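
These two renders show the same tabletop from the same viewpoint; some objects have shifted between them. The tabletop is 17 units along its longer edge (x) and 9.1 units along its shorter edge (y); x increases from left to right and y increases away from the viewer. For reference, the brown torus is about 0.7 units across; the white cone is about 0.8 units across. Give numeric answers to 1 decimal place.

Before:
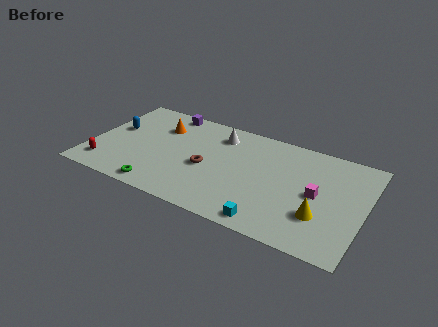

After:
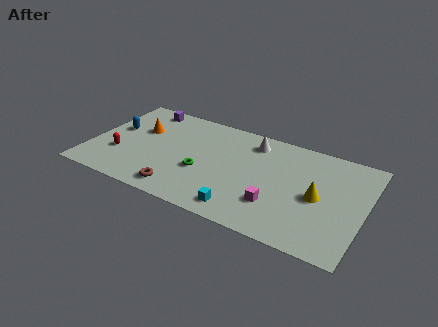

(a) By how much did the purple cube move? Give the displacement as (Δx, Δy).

(-1.5, -0.2)

The purple cube was at about (4.2, 8.2) and moved to about (2.7, 8.0).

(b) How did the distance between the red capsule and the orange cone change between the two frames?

-2.7

Before: roughly 5.6 units apart; after: 2.9. That's 2.7 units closer together.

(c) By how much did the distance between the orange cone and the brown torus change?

+1.3

The distance was about 4.2 in the first image and 5.5 in the second, so they moved 1.3 units further apart.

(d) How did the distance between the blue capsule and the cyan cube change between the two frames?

-1.7

Before: roughly 11.2 units apart; after: 9.5. That's 1.7 units closer together.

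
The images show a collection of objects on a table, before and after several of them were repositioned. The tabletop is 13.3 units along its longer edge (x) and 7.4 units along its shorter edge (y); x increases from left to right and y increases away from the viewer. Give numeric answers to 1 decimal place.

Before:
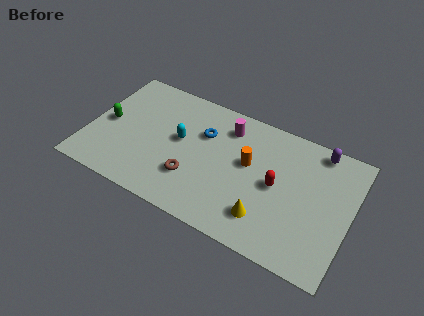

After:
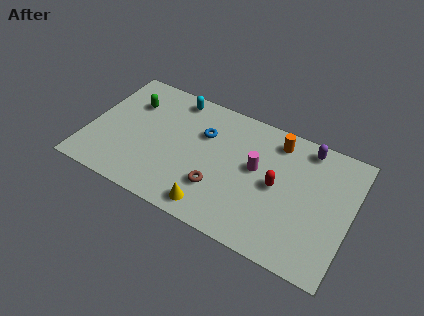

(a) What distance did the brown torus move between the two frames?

1.3

The brown torus was near (5.5, 2.2) before and (6.8, 2.2) after, so it travelled √(1.3² + 0.0²) ≈ 1.3 units.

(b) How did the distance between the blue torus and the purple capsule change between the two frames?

-0.6

They were about 5.9 units apart before and 5.3 after — 0.6 units closer together.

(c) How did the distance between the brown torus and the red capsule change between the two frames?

-1.2

The distance was about 4.4 in the first image and 3.2 in the second, so they moved 1.2 units closer together.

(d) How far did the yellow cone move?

2.7

The yellow cone moved from about (9.3, 1.7) to (6.7, 1.0), a distance of √(2.6² + 0.7²) ≈ 2.7.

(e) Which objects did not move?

the blue torus and the red capsule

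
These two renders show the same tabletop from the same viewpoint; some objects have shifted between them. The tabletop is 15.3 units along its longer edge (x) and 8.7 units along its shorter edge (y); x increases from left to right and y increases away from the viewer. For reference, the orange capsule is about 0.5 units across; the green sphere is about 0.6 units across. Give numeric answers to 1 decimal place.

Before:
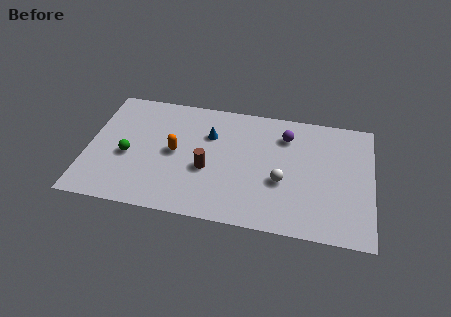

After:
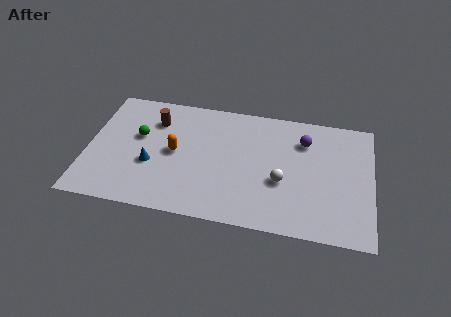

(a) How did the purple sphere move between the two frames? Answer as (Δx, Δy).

(1.0, -0.2)

The purple sphere started near (10.6, 6.7) and ended near (11.6, 6.5).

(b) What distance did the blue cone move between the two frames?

4.0

From (6.5, 6.0) to (3.5, 3.3), the blue cone covered √(3.0² + 2.7²) ≈ 4.0 units.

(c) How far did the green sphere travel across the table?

1.6

The green sphere moved from about (2.2, 3.7) to (2.7, 5.2), a distance of √(0.5² + 1.5²) ≈ 1.6.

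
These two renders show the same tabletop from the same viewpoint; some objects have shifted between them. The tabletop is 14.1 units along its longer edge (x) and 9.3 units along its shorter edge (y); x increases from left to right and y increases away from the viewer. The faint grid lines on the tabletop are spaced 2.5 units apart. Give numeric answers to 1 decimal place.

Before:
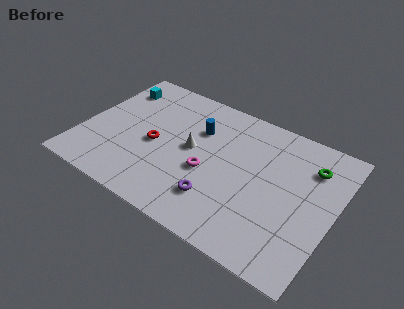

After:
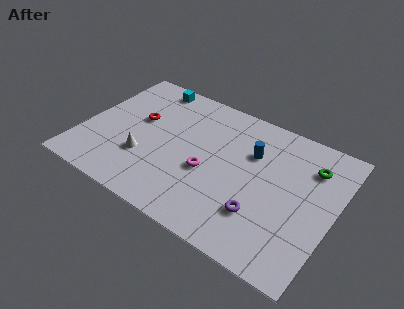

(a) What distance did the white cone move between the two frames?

3.1

From (6.1, 4.9) to (3.7, 3.0), the white cone covered √(2.4² + 1.9²) ≈ 3.1 units.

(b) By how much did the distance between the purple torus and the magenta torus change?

+1.7

Before: roughly 1.7 units apart; after: 3.4. That's 1.7 units further apart.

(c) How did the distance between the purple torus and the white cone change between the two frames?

+3.5

Before: roughly 3.2 units apart; after: 6.7. That's 3.5 units further apart.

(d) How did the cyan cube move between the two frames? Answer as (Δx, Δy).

(1.8, 1.0)

The cyan cube was at about (1.2, 7.3) and moved to about (3.0, 8.3).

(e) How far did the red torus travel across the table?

1.8

The red torus moved from about (4.1, 4.2) to (2.9, 5.5), a distance of √(1.2² + 1.3²) ≈ 1.8.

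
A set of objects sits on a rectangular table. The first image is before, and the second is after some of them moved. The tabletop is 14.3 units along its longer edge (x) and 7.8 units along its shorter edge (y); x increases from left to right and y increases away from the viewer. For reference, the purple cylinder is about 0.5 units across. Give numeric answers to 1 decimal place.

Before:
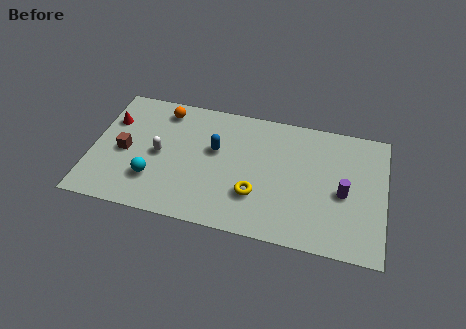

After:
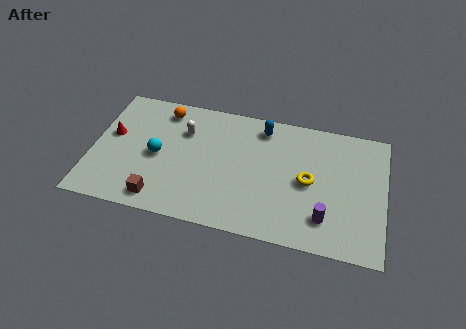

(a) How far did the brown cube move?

3.1

The brown cube moved from about (1.6, 3.6) to (3.5, 1.1), a distance of √(1.9² + 2.5²) ≈ 3.1.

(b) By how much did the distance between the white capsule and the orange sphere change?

-1.2

The distance was about 2.8 in the first image and 1.6 in the second, so they moved 1.2 units closer together.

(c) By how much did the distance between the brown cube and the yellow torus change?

+1.0

Before: roughly 6.6 units apart; after: 7.6. That's 1.0 units further apart.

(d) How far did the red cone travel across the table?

0.9

The red cone moved from about (0.8, 5.4) to (0.9, 4.5), a distance of √(0.1² + 0.9²) ≈ 0.9.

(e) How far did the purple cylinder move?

1.9

From (12.3, 3.5) to (11.5, 1.8), the purple cylinder covered √(0.8² + 1.7²) ≈ 1.9 units.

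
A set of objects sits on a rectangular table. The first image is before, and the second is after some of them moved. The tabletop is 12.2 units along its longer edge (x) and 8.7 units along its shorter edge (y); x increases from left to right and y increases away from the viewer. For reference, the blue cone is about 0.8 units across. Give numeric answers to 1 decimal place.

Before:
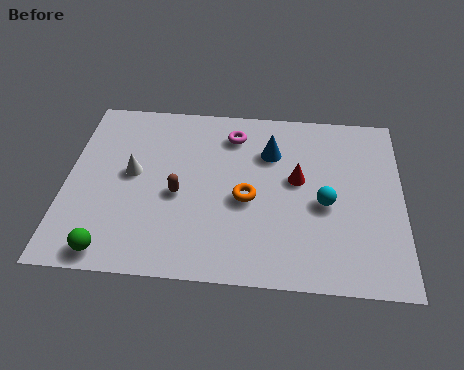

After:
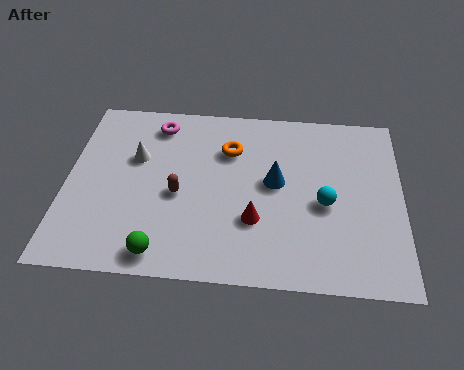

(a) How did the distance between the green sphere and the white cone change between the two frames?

+0.8

Before: roughly 3.8 units apart; after: 4.6. That's 0.8 units further apart.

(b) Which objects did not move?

the brown capsule and the cyan sphere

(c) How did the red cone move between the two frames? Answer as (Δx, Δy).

(-1.5, -2.1)

From the two frames, the red cone sits at roughly (8.4, 4.9) before and (6.9, 2.8) after.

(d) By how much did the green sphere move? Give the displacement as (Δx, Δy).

(1.8, 0.1)

From the two frames, the green sphere sits at roughly (1.8, 0.9) before and (3.6, 1.0) after.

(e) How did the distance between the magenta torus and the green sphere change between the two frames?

-1.1

The distance was about 7.4 in the first image and 6.3 in the second, so they moved 1.1 units closer together.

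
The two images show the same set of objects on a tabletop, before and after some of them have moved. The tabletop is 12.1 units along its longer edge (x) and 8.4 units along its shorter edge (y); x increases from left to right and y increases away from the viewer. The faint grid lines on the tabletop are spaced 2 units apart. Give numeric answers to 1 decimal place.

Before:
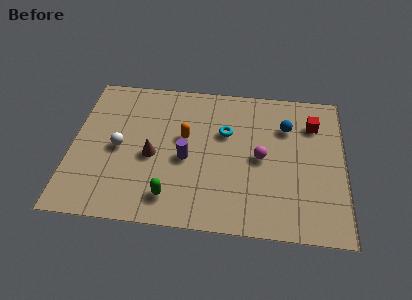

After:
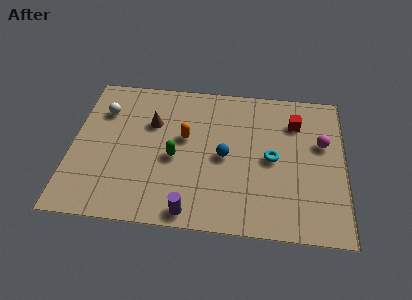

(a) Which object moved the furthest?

the blue sphere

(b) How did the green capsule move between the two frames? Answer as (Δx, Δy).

(0.1, 2.2)

The green capsule started near (4.5, 1.5) and ended near (4.6, 3.7).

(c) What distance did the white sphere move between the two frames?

2.2

The white sphere moved from about (2.1, 4.0) to (1.3, 6.1), a distance of √(0.8² + 2.1²) ≈ 2.2.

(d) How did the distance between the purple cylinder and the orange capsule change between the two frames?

+2.9

They were about 1.2 units apart before and 4.1 after — 2.9 units further apart.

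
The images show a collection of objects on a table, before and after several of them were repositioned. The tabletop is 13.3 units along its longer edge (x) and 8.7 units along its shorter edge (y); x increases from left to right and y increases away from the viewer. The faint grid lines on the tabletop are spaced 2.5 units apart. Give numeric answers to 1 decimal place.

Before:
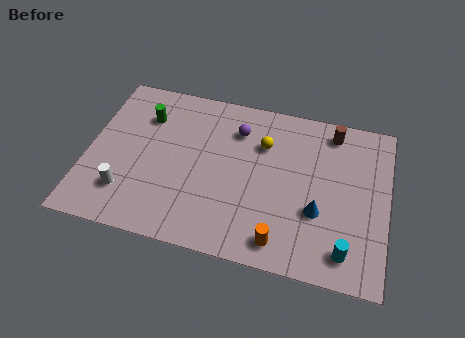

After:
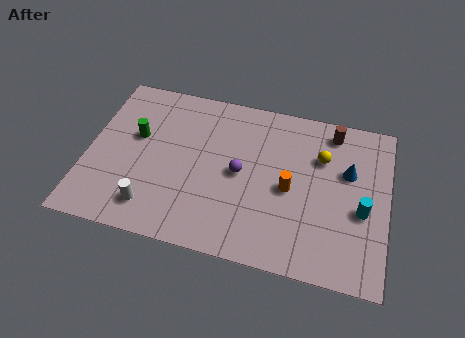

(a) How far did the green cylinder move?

1.2

The green cylinder was near (2.4, 6.4) before and (2.1, 5.2) after, so it travelled √(0.3² + 1.2²) ≈ 1.2 units.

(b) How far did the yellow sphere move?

2.6

The yellow sphere moved from about (7.7, 6.1) to (10.3, 6.0), a distance of √(2.6² + 0.1²) ≈ 2.6.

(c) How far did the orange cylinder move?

2.8

The orange cylinder was near (8.8, 1.2) before and (9.0, 4.0) after, so it travelled √(0.2² + 2.8²) ≈ 2.8 units.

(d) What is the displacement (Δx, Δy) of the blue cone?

(1.2, 2.4)

The blue cone was at about (10.3, 3.1) and moved to about (11.5, 5.5).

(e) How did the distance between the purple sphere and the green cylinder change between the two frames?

+0.7

Before: roughly 4.1 units apart; after: 4.8. That's 0.7 units further apart.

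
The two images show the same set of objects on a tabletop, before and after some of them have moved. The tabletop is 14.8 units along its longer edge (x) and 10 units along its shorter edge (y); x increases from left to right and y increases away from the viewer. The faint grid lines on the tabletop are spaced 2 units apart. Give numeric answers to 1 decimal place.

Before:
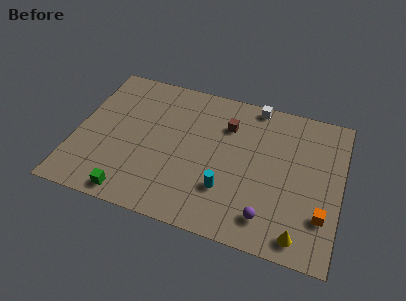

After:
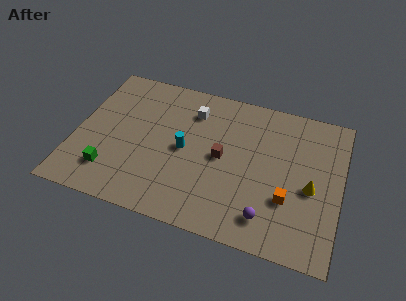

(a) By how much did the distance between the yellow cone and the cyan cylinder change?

+2.6

The distance was about 4.5 in the first image and 7.1 in the second, so they moved 2.6 units further apart.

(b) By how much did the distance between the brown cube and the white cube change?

+0.9

Before: roughly 2.4 units apart; after: 3.3. That's 0.9 units further apart.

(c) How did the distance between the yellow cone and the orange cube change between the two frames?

-0.3

The distance was about 1.9 in the first image and 1.6 in the second, so they moved 0.3 units closer together.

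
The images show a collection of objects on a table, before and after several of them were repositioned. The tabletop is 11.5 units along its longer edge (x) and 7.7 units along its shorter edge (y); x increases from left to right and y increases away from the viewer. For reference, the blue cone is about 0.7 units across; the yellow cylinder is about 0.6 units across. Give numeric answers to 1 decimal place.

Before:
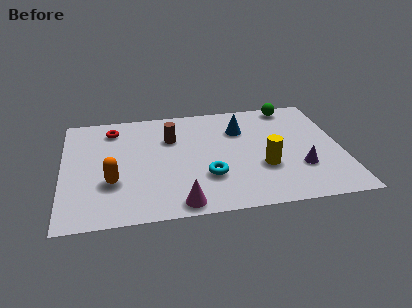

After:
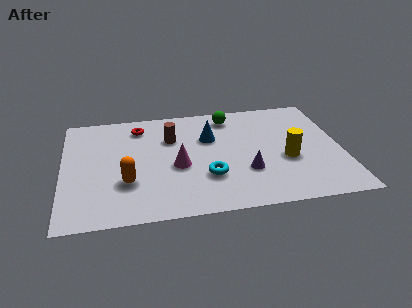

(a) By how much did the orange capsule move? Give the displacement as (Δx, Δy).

(0.6, -0.1)

The orange capsule was at about (2.0, 2.6) and moved to about (2.6, 2.5).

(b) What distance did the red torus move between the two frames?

1.1

The red torus moved from about (2.1, 6.3) to (3.2, 6.3), a distance of √(1.1² + 0.0²) ≈ 1.1.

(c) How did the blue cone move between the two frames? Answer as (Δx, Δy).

(-1.3, -0.4)

The blue cone started near (7.4, 5.5) and ended near (6.1, 5.1).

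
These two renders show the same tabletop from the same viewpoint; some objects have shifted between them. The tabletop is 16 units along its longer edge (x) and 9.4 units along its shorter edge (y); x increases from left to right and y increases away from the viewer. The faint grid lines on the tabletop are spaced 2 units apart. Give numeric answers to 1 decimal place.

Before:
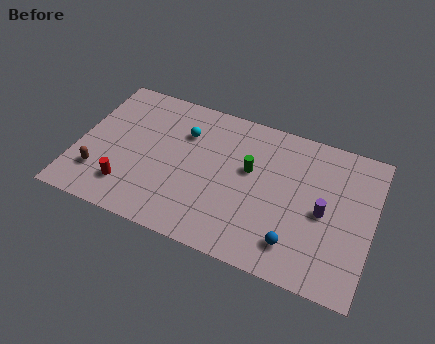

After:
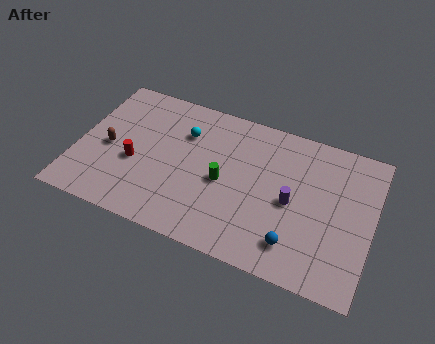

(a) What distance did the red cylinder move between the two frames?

1.7

The red cylinder was near (3.0, 2.1) before and (3.2, 3.8) after, so it travelled √(0.2² + 1.7²) ≈ 1.7 units.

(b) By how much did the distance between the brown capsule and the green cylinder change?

-2.2

The distance was about 8.5 in the first image and 6.3 in the second, so they moved 2.2 units closer together.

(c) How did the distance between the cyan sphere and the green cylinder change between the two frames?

-0.5

The distance was about 3.9 in the first image and 3.4 in the second, so they moved 0.5 units closer together.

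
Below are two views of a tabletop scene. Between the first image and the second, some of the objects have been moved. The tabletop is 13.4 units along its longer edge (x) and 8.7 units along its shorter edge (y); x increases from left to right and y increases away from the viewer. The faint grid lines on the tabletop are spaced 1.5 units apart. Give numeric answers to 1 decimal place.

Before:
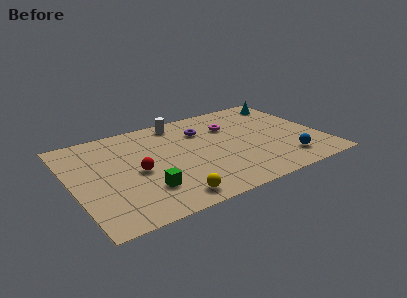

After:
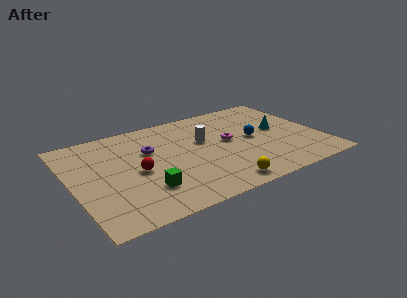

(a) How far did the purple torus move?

3.1

The purple torus moved from about (7.3, 6.3) to (4.3, 5.6), a distance of √(3.0² + 0.7²) ≈ 3.1.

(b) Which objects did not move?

the red sphere and the green cube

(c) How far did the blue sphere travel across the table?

3.0

The blue sphere moved from about (11.1, 1.7) to (9.8, 4.4), a distance of √(1.3² + 2.7²) ≈ 3.0.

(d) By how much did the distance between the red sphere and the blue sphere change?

-1.6

Before: roughly 8.0 units apart; after: 6.4. That's 1.6 units closer together.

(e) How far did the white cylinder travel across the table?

2.5

The white cylinder moved from about (6.2, 7.6) to (7.2, 5.3), a distance of √(1.0² + 2.3²) ≈ 2.5.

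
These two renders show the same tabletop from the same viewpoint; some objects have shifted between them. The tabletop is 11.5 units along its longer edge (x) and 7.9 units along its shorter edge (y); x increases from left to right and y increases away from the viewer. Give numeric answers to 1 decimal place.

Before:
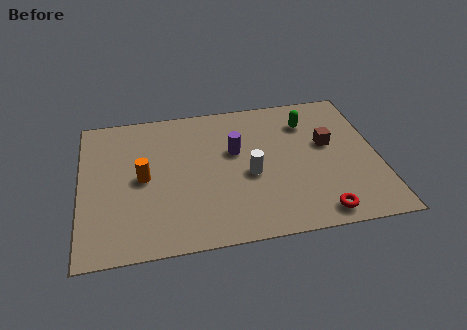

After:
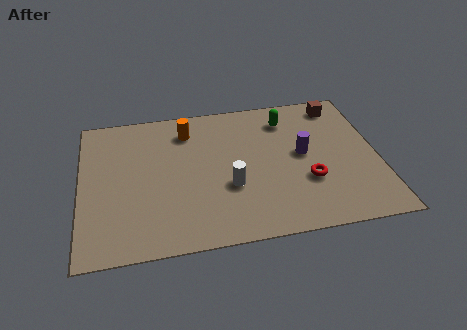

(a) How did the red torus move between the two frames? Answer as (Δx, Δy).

(-0.3, 1.8)

The red torus was at about (9.0, 0.9) and moved to about (8.7, 2.7).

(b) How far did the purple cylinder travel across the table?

2.7

From (6.0, 4.8) to (8.6, 4.2), the purple cylinder covered √(2.6² + 0.6²) ≈ 2.7 units.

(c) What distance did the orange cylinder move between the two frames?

3.0

From (2.4, 3.9) to (4.2, 6.3), the orange cylinder covered √(1.8² + 2.4²) ≈ 3.0 units.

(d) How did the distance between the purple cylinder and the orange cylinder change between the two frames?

+1.2

They were about 3.7 units apart before and 4.9 after — 1.2 units further apart.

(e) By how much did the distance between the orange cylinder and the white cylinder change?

-0.4

Before: roughly 4.1 units apart; after: 3.7. That's 0.4 units closer together.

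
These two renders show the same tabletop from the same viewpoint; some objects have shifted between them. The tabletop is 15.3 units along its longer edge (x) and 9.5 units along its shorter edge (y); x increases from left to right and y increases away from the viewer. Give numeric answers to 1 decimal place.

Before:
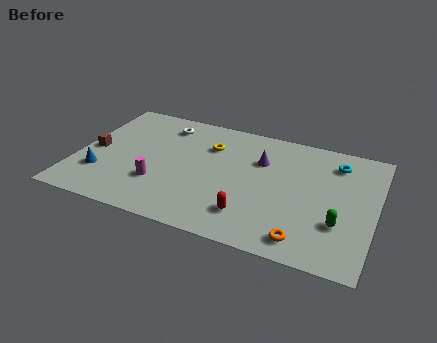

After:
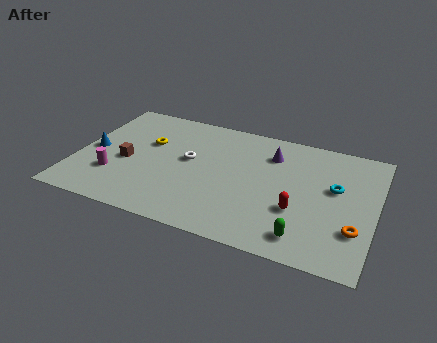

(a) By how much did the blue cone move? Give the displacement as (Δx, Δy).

(-0.6, 1.8)

The blue cone started near (1.4, 2.7) and ended near (0.8, 4.5).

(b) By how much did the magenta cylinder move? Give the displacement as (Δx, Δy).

(-2.3, -0.1)

From the two frames, the magenta cylinder sits at roughly (4.4, 2.9) before and (2.1, 2.8) after.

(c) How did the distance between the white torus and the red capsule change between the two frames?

-1.5

The distance was about 7.6 in the first image and 6.1 in the second, so they moved 1.5 units closer together.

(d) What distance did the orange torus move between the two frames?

2.8

The orange torus moved from about (12.0, 1.3) to (14.4, 2.8), a distance of √(2.4² + 1.5²) ≈ 2.8.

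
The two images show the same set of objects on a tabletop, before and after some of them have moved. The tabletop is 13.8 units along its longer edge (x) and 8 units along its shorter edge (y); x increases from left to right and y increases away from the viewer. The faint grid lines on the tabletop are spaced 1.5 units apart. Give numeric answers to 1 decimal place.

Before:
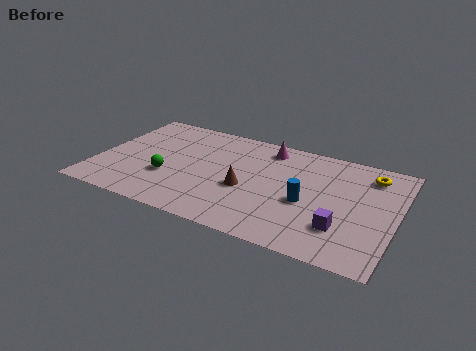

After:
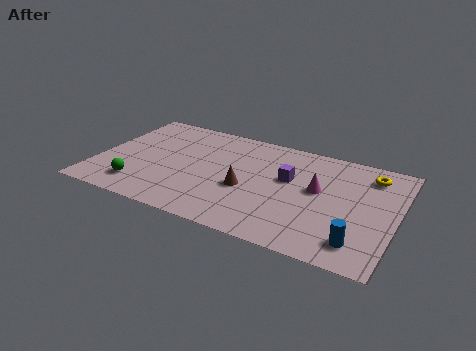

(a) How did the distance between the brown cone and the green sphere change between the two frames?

+1.5

They were about 3.6 units apart before and 5.1 after — 1.5 units further apart.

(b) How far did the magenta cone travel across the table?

3.5

From (7.6, 6.8) to (10.2, 4.5), the magenta cone covered √(2.6² + 2.3²) ≈ 3.5 units.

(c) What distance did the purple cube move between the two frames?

3.7

The purple cube moved from about (11.5, 2.2) to (8.8, 4.8), a distance of √(2.7² + 2.6²) ≈ 3.7.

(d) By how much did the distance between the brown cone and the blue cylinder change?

+2.8

The distance was about 2.8 in the first image and 5.6 in the second, so they moved 2.8 units further apart.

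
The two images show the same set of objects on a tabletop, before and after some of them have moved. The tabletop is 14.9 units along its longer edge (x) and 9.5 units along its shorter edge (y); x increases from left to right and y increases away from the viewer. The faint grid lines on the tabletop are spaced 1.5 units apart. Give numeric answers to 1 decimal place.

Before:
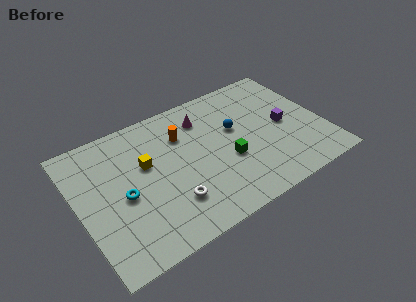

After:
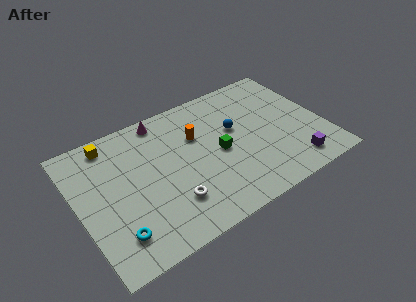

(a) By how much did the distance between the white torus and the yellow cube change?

+3.0

They were about 3.4 units apart before and 6.4 after — 3.0 units further apart.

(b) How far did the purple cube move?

3.1

From (12.6, 4.6) to (12.6, 1.5), the purple cube covered √(0.0² + 3.1²) ≈ 3.1 units.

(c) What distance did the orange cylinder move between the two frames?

0.9

The orange cylinder moved from about (6.6, 6.8) to (7.4, 6.3), a distance of √(0.8² + 0.5²) ≈ 0.9.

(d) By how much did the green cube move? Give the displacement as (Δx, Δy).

(-0.4, 0.8)

The green cube started near (8.9, 3.7) and ended near (8.5, 4.5).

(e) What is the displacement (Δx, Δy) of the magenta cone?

(-2.4, 1.1)

The magenta cone was at about (8.0, 7.4) and moved to about (5.6, 8.5).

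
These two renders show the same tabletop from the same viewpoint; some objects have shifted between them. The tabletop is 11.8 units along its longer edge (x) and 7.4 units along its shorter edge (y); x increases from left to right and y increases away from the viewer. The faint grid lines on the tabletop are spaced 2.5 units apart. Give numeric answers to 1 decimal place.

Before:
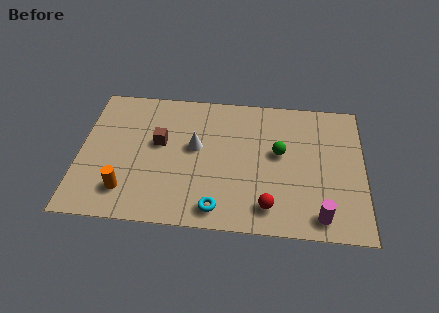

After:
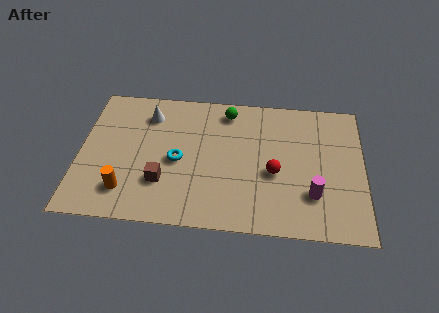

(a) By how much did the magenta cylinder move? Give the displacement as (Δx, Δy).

(-0.3, 1.1)

The magenta cylinder was at about (10.0, 1.0) and moved to about (9.7, 2.1).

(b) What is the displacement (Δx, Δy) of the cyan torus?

(-1.7, 2.4)

The cyan torus started near (5.8, 1.0) and ended near (4.1, 3.4).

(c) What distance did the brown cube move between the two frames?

2.1

The brown cube moved from about (3.3, 4.3) to (3.5, 2.2), a distance of √(0.2² + 2.1²) ≈ 2.1.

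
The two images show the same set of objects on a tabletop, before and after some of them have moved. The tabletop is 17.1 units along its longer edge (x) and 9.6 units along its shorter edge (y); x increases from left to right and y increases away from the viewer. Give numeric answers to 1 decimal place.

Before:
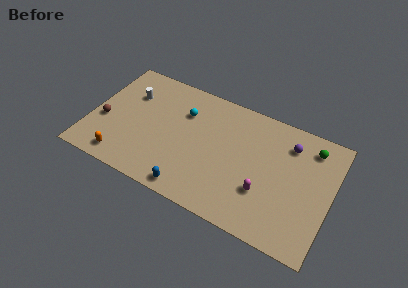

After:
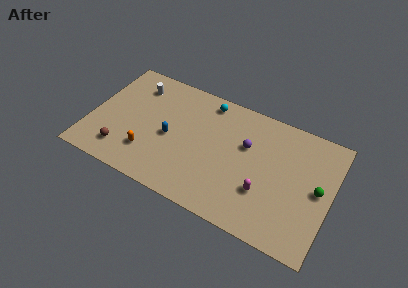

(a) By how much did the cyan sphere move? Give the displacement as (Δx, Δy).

(1.5, 1.6)

From the two frames, the cyan sphere sits at roughly (6.4, 6.8) before and (7.9, 8.4) after.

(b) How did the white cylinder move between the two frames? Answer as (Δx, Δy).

(0.3, 0.9)

The white cylinder started near (2.5, 6.7) and ended near (2.8, 7.6).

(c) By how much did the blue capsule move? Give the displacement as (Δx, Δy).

(-2.0, 3.4)

The blue capsule started near (7.7, 1.0) and ended near (5.7, 4.4).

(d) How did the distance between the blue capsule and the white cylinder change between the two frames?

-3.4

They were about 7.7 units apart before and 4.3 after — 3.4 units closer together.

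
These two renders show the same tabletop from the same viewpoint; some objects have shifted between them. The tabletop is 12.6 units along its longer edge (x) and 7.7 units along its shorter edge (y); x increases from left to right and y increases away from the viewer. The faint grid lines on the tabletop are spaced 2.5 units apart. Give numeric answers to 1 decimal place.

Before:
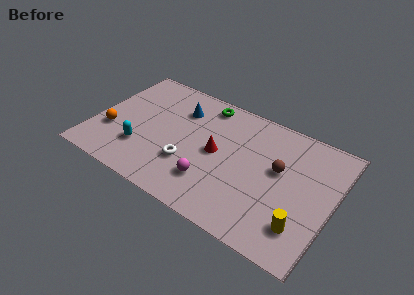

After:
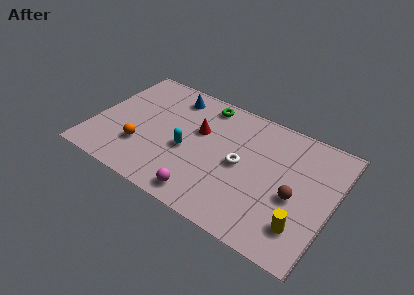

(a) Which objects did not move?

the green torus and the yellow cylinder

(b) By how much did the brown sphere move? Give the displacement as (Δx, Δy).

(1.0, -1.2)

The brown sphere was at about (9.7, 4.5) and moved to about (10.7, 3.3).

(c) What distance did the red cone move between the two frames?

1.4

The red cone moved from about (6.5, 3.9) to (5.4, 4.8), a distance of √(1.1² + 0.9²) ≈ 1.4.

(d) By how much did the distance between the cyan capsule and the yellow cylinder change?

-2.1

They were about 8.6 units apart before and 6.5 after — 2.1 units closer together.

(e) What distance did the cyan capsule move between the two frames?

2.5

The cyan capsule moved from about (2.7, 2.2) to (5.0, 3.3), a distance of √(2.3² + 1.1²) ≈ 2.5.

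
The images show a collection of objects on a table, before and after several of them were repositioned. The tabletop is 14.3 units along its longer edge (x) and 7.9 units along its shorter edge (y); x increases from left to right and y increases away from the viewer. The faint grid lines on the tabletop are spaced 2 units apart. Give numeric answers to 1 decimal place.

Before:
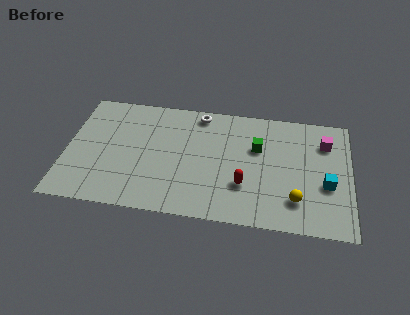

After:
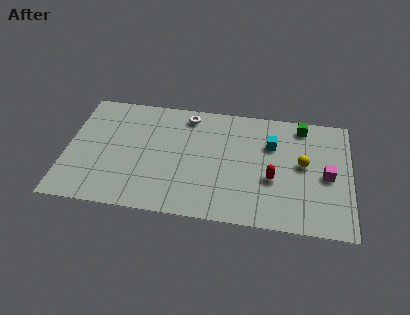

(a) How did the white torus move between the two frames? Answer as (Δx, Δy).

(-0.6, -0.2)

The white torus was at about (6.6, 7.0) and moved to about (6.0, 6.8).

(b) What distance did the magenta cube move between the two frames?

2.2

The magenta cube was near (13.0, 5.9) before and (13.1, 3.7) after, so it travelled √(0.1² + 2.2²) ≈ 2.2 units.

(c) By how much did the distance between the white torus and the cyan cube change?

-3.1

They were about 7.6 units apart before and 4.5 after — 3.1 units closer together.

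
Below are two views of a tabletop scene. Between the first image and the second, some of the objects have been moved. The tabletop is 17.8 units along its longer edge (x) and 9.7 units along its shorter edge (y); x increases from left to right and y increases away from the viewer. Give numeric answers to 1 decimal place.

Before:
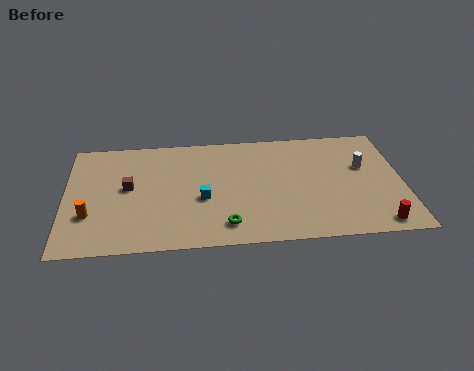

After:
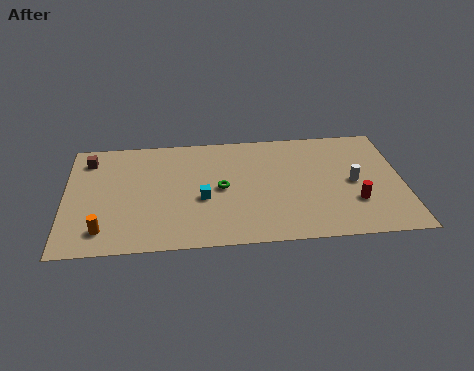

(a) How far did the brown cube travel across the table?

3.3

The brown cube moved from about (3.3, 5.3) to (1.2, 7.9), a distance of √(2.1² + 2.6²) ≈ 3.3.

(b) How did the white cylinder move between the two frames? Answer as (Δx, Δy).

(-0.6, -1.3)

From the two frames, the white cylinder sits at roughly (15.8, 6.0) before and (15.2, 4.7) after.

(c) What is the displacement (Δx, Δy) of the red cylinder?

(-1.1, 1.9)

The red cylinder was at about (16.3, 1.1) and moved to about (15.2, 3.0).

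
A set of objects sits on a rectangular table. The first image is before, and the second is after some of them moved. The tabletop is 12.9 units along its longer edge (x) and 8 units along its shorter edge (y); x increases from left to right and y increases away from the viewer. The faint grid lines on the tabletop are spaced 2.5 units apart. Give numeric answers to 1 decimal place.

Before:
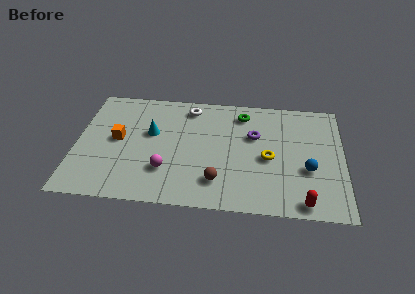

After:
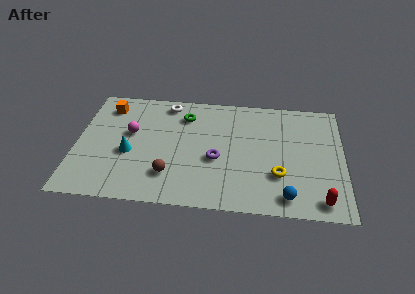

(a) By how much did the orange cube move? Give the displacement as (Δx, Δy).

(-0.6, 2.3)

The orange cube started near (2.0, 4.2) and ended near (1.4, 6.5).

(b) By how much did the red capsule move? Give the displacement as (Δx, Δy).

(0.8, 0.2)

From the two frames, the red capsule sits at roughly (11.0, 0.8) before and (11.8, 1.0) after.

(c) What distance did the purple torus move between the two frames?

2.5

The purple torus moved from about (8.6, 5.1) to (6.8, 3.3), a distance of √(1.8² + 1.8²) ≈ 2.5.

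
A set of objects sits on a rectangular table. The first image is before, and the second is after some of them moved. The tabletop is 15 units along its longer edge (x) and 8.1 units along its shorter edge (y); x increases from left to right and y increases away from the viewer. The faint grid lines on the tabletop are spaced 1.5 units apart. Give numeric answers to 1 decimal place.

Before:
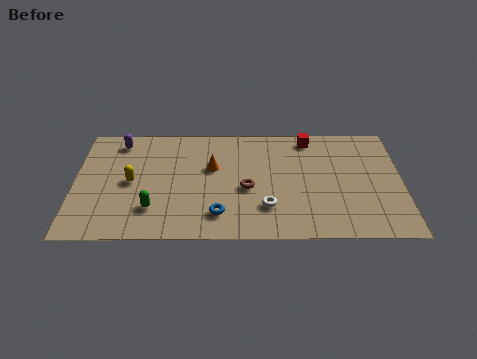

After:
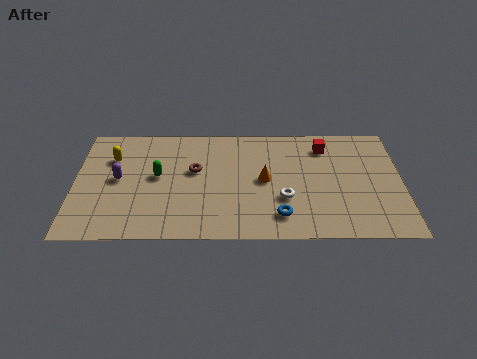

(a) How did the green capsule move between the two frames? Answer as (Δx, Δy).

(0.2, 2.3)

The green capsule started near (3.6, 2.1) and ended near (3.8, 4.4).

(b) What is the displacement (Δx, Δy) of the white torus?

(0.8, 0.6)

From the two frames, the white torus sits at roughly (8.8, 2.2) before and (9.6, 2.8) after.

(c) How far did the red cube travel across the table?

0.9

From (10.8, 7.1) to (11.5, 6.5), the red cube covered √(0.7² + 0.6²) ≈ 0.9 units.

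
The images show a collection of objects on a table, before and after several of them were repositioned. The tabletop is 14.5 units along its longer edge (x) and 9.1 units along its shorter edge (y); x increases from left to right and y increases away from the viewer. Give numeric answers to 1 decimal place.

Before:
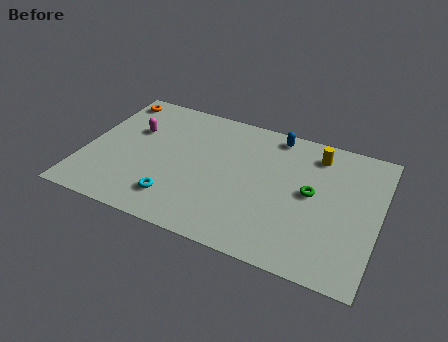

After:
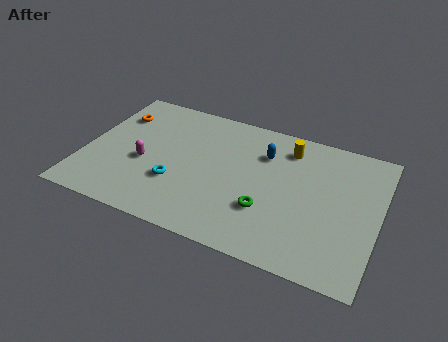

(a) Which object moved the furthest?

the green torus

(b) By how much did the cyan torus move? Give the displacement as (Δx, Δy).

(-0.1, 1.1)

From the two frames, the cyan torus sits at roughly (4.8, 1.9) before and (4.7, 3.0) after.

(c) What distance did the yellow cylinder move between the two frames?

1.4

From (11.2, 7.5) to (9.8, 7.4), the yellow cylinder covered √(1.4² + 0.1²) ≈ 1.4 units.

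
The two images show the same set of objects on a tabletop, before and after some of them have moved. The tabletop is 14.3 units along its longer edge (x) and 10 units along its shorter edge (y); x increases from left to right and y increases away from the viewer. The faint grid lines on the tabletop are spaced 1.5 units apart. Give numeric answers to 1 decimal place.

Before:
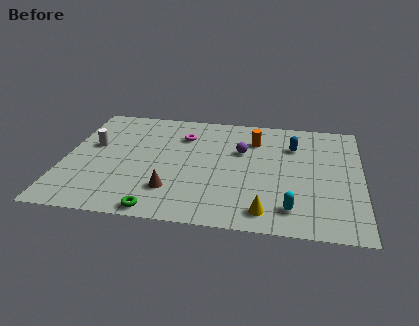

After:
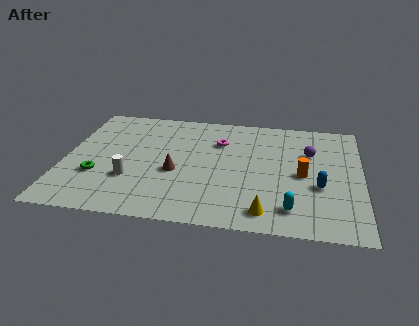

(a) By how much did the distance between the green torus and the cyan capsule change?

+3.1

They were about 6.3 units apart before and 9.4 after — 3.1 units further apart.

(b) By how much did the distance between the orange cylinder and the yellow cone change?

-2.4

Before: roughly 6.1 units apart; after: 3.7. That's 2.4 units closer together.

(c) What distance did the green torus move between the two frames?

4.0

The green torus was near (4.8, 0.8) before and (1.7, 3.3) after, so it travelled √(3.1² + 2.5²) ≈ 4.0 units.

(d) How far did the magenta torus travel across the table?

1.8

The magenta torus was near (5.6, 7.4) before and (7.4, 7.1) after, so it travelled √(1.8² + 0.3²) ≈ 1.8 units.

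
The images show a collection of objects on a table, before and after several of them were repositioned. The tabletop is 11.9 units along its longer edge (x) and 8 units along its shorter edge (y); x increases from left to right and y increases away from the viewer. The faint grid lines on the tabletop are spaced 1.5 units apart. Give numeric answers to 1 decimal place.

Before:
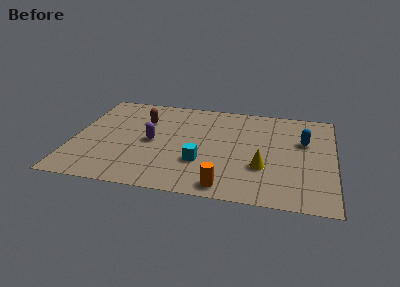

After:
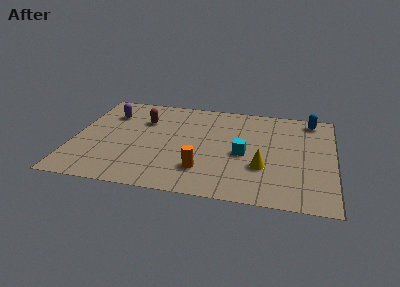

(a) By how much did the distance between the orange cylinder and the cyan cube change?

+0.3

They were about 2.1 units apart before and 2.4 after — 0.3 units further apart.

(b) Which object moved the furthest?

the purple capsule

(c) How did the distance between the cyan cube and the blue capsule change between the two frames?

-0.7

They were about 5.2 units apart before and 4.5 after — 0.7 units closer together.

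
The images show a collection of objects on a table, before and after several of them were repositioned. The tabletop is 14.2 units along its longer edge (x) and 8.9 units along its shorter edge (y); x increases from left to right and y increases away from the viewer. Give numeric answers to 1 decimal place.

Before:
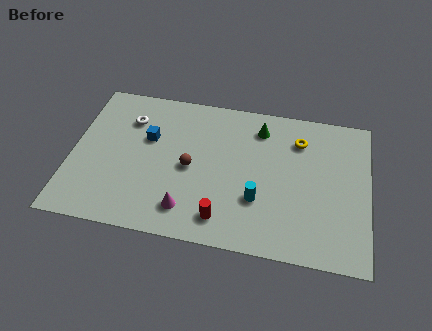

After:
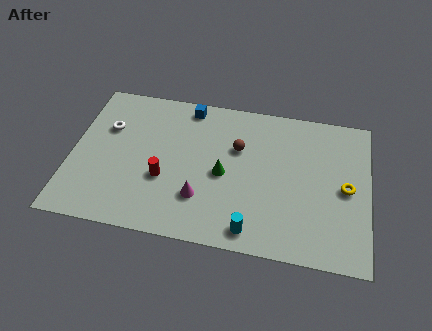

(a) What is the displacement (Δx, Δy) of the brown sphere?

(2.2, 1.6)

The brown sphere was at about (5.7, 4.2) and moved to about (7.9, 5.8).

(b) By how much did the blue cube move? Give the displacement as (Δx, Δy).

(1.8, 2.3)

The blue cube started near (3.6, 5.6) and ended near (5.4, 7.9).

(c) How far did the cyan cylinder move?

1.8

The cyan cylinder was near (9.0, 2.9) before and (8.8, 1.1) after, so it travelled √(0.2² + 1.8²) ≈ 1.8 units.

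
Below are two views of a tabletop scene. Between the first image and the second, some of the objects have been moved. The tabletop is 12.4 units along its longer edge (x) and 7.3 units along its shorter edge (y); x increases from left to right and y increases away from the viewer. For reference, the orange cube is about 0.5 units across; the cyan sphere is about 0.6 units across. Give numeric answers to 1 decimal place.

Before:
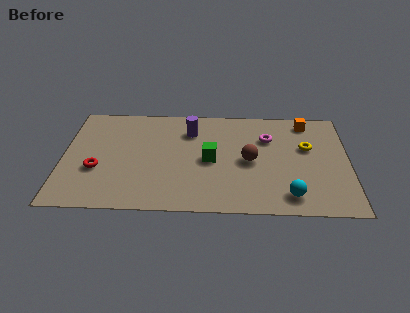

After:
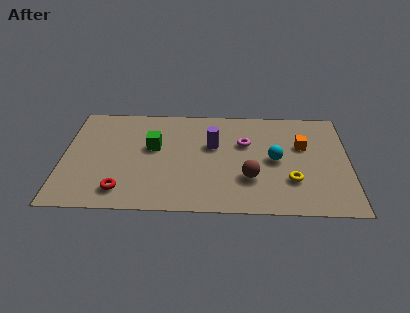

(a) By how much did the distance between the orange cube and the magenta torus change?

+0.4

Before: roughly 2.1 units apart; after: 2.5. That's 0.4 units further apart.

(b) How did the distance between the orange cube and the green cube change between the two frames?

+1.5

Before: roughly 5.0 units apart; after: 6.5. That's 1.5 units further apart.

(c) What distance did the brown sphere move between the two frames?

1.2

The brown sphere moved from about (8.1, 3.5) to (8.1, 2.3), a distance of √(0.0² + 1.2²) ≈ 1.2.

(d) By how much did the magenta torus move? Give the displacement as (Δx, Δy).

(-1.0, -0.4)

The magenta torus started near (8.9, 5.1) and ended near (7.9, 4.7).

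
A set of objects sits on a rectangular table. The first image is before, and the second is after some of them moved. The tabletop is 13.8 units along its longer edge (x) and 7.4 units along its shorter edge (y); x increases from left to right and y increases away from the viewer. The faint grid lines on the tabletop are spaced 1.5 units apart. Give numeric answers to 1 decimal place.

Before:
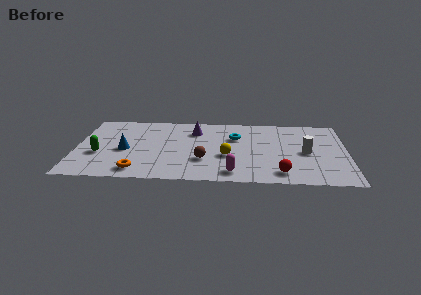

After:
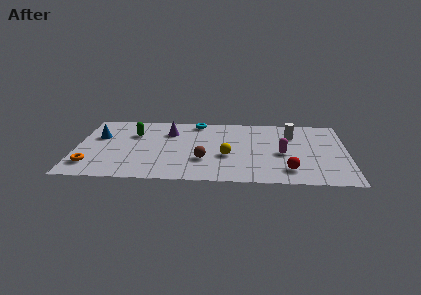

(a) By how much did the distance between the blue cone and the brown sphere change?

+1.8

The distance was about 4.1 in the first image and 5.9 in the second, so they moved 1.8 units further apart.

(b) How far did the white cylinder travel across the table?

2.0

The white cylinder moved from about (11.7, 3.5) to (11.0, 5.4), a distance of √(0.7² + 1.9²) ≈ 2.0.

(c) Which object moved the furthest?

the magenta capsule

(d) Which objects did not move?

the brown sphere and the yellow sphere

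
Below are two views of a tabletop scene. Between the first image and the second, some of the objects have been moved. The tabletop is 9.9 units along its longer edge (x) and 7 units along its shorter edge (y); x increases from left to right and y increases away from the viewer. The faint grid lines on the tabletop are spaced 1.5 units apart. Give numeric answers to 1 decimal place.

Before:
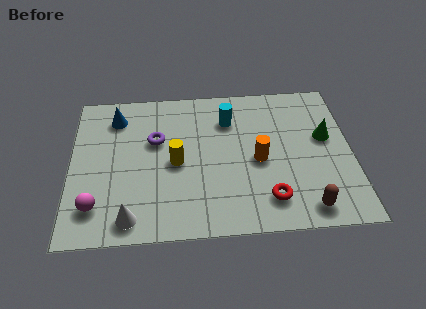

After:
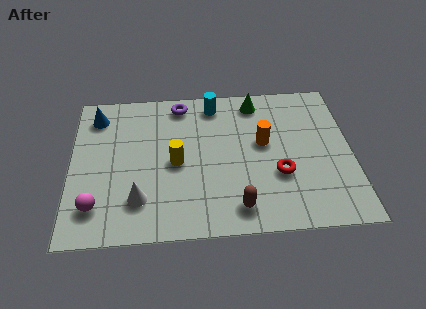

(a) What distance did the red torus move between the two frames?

1.2

The red torus moved from about (6.9, 1.4) to (7.3, 2.5), a distance of √(0.4² + 1.1²) ≈ 1.2.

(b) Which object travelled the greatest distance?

the green cone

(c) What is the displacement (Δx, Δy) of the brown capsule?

(-2.4, 0.2)

The brown capsule was at about (8.2, 0.9) and moved to about (5.8, 1.1).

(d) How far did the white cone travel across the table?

0.9

The white cone moved from about (2.1, 0.9) to (2.4, 1.7), a distance of √(0.3² + 0.8²) ≈ 0.9.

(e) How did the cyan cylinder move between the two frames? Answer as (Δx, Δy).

(-0.5, 0.8)

From the two frames, the cyan cylinder sits at roughly (5.6, 5.2) before and (5.1, 6.0) after.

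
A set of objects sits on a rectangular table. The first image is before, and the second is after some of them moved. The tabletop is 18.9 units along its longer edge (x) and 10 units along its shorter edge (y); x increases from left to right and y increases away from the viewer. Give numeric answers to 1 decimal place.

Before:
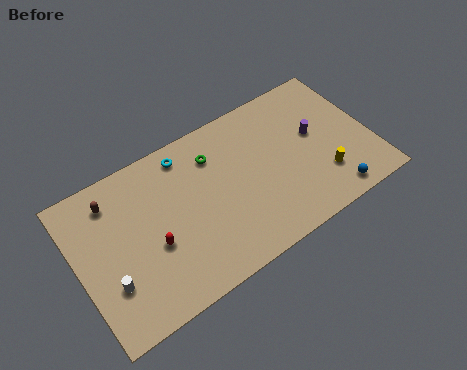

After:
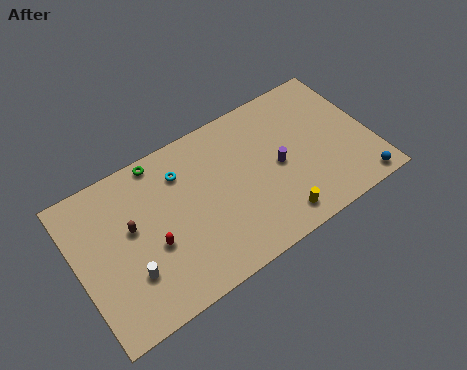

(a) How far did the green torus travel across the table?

3.6

The green torus was near (9.1, 7.6) before and (5.8, 9.1) after, so it travelled √(3.3² + 1.5²) ≈ 3.6 units.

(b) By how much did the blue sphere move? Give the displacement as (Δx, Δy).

(1.8, -0.2)

The blue sphere started near (15.8, 1.2) and ended near (17.6, 1.0).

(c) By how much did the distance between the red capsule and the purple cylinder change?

-2.7

Before: roughly 11.0 units apart; after: 8.3. That's 2.7 units closer together.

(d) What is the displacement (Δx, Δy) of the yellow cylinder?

(-3.3, -1.2)

From the two frames, the yellow cylinder sits at roughly (15.5, 2.7) before and (12.2, 1.5) after.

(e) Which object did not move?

the red capsule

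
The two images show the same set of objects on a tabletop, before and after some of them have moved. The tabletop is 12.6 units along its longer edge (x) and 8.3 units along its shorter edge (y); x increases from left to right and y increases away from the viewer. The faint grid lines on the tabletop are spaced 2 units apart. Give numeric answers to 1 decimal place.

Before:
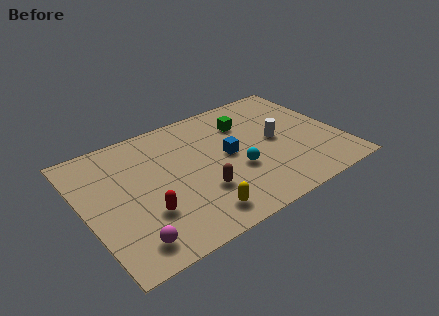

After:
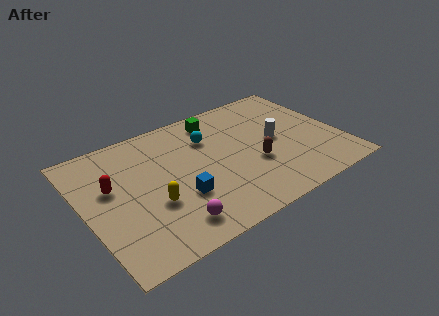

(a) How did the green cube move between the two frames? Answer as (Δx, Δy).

(-1.3, 0.9)

The green cube started near (8.3, 6.1) and ended near (7.0, 7.0).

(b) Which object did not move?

the white cylinder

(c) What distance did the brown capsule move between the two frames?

2.8

The brown capsule moved from about (5.4, 2.6) to (8.2, 3.1), a distance of √(2.8² + 0.5²) ≈ 2.8.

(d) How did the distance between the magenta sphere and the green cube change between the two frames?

-1.7

The distance was about 8.2 in the first image and 6.5 in the second, so they moved 1.7 units closer together.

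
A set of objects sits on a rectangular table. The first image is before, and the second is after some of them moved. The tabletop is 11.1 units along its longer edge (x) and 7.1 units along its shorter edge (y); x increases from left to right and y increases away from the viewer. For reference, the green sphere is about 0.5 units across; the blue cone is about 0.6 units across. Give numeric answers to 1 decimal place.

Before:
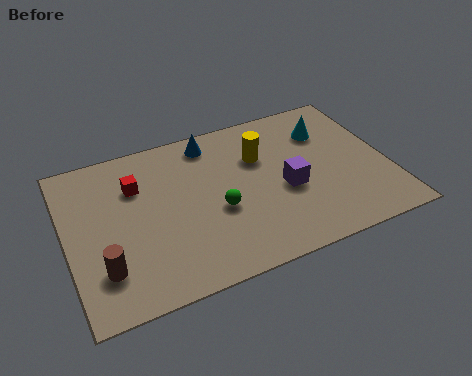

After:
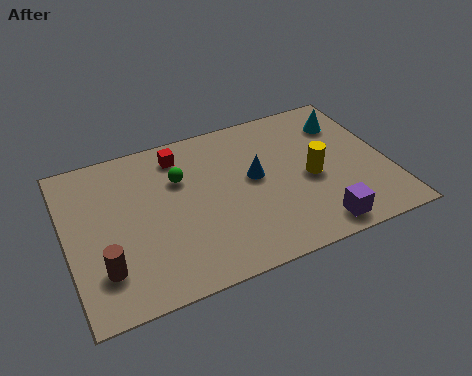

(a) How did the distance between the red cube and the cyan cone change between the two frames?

-0.9

The distance was about 6.7 in the first image and 5.8 in the second, so they moved 0.9 units closer together.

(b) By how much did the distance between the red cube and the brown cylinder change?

+1.6

The distance was about 3.5 in the first image and 5.1 in the second, so they moved 1.6 units further apart.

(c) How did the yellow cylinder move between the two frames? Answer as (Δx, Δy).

(1.6, -1.6)

The yellow cylinder was at about (6.8, 4.8) and moved to about (8.4, 3.2).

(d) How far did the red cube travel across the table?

1.8

From (2.5, 5.0) to (4.1, 5.9), the red cube covered √(1.6² + 0.9²) ≈ 1.8 units.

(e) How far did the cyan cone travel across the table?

0.7

The cyan cone moved from about (9.2, 5.2) to (9.9, 5.4), a distance of √(0.7² + 0.2²) ≈ 0.7.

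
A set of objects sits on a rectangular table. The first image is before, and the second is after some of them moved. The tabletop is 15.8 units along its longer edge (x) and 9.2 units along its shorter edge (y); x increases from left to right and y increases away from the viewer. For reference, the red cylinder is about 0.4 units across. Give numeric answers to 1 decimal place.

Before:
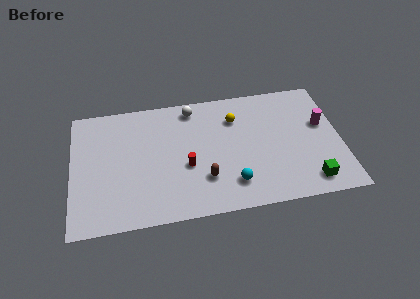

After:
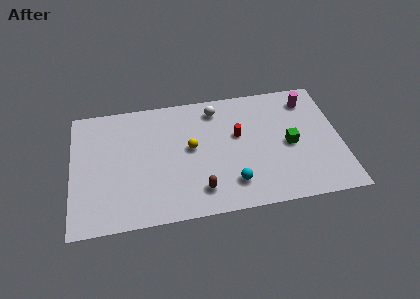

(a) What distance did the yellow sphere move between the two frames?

3.2

The yellow sphere moved from about (9.7, 6.8) to (7.0, 5.0), a distance of √(2.7² + 1.8²) ≈ 3.2.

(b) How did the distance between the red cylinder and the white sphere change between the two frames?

-1.8

The distance was about 4.3 in the first image and 2.5 in the second, so they moved 1.8 units closer together.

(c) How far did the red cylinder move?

3.6

The red cylinder moved from about (6.7, 3.7) to (9.8, 5.5), a distance of √(3.1² + 1.8²) ≈ 3.6.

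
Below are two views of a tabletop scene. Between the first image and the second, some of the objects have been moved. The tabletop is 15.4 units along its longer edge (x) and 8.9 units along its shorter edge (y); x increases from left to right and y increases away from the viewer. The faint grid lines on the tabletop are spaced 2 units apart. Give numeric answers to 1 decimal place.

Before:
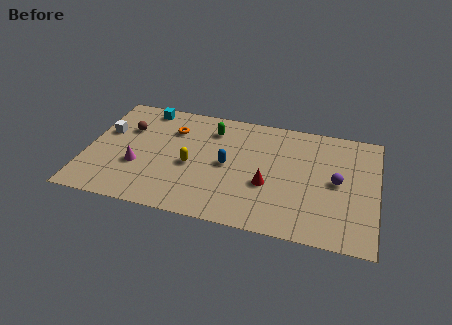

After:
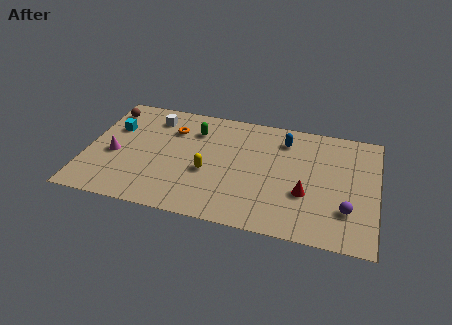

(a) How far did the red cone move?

2.0

From (9.7, 3.4) to (11.7, 3.2), the red cone covered √(2.0² + 0.2²) ≈ 2.0 units.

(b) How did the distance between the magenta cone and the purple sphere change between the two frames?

+1.9

The distance was about 10.6 in the first image and 12.5 in the second, so they moved 1.9 units further apart.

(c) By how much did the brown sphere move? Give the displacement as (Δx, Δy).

(-1.2, 1.3)

The brown sphere started near (2.0, 6.0) and ended near (0.8, 7.3).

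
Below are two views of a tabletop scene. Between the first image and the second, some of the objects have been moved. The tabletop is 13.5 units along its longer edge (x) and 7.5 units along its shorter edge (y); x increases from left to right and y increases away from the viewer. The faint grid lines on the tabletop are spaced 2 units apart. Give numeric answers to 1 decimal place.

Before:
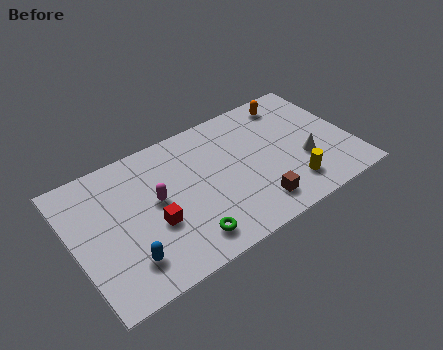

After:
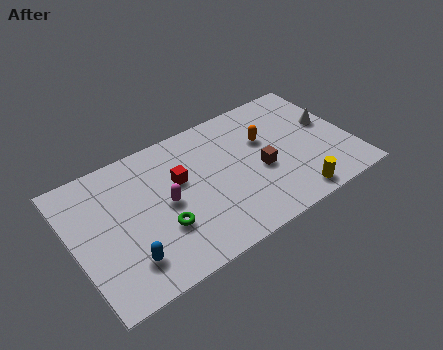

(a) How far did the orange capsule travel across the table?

2.3

The orange capsule moved from about (11.1, 6.4) to (9.5, 4.8), a distance of √(1.6² + 1.6²) ≈ 2.3.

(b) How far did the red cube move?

2.3

The red cube moved from about (3.7, 2.9) to (5.2, 4.6), a distance of √(1.5² + 1.7²) ≈ 2.3.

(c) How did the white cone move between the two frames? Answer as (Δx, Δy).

(1.5, 1.6)

The white cone was at about (11.1, 2.7) and moved to about (12.6, 4.3).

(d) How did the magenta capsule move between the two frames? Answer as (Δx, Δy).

(0.4, -0.4)

The magenta capsule was at about (4.0, 4.1) and moved to about (4.4, 3.7).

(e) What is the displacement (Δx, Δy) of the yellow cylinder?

(0.0, -0.7)

The yellow cylinder was at about (10.2, 1.6) and moved to about (10.2, 0.9).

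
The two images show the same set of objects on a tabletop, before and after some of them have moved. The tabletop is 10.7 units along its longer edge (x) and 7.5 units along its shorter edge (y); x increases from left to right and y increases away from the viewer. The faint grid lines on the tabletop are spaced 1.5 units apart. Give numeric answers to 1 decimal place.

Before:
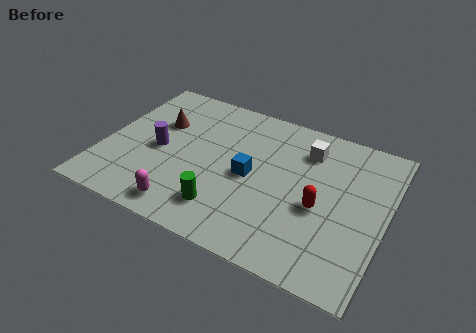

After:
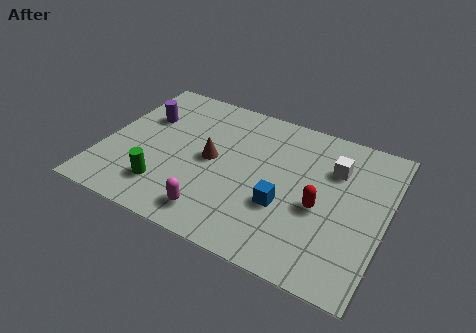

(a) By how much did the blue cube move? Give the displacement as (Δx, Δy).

(1.4, -0.9)

The blue cube started near (5.6, 3.6) and ended near (7.0, 2.7).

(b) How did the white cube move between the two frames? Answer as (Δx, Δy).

(1.1, -0.5)

The white cube started near (7.5, 5.8) and ended near (8.6, 5.3).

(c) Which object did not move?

the red capsule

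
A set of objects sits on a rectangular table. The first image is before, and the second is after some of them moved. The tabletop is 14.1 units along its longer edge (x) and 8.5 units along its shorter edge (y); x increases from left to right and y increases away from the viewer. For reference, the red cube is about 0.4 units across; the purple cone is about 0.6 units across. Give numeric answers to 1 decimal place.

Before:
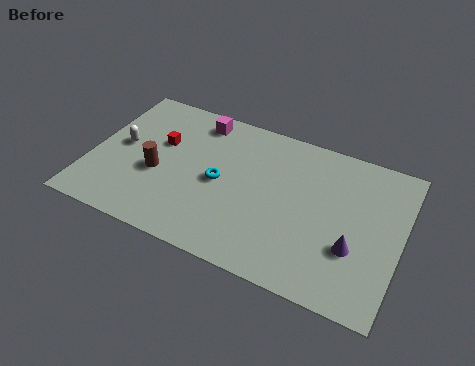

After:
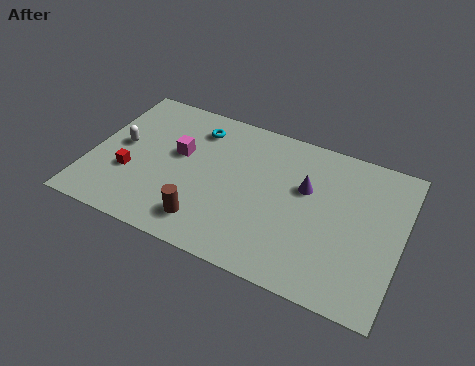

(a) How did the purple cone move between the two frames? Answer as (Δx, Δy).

(-2.4, 2.4)

From the two frames, the purple cone sits at roughly (12.1, 2.9) before and (9.7, 5.3) after.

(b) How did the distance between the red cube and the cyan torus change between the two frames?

+1.5

Before: roughly 3.1 units apart; after: 4.6. That's 1.5 units further apart.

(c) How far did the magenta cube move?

2.4

The magenta cube was near (4.5, 7.3) before and (3.9, 5.0) after, so it travelled √(0.6² + 2.3²) ≈ 2.4 units.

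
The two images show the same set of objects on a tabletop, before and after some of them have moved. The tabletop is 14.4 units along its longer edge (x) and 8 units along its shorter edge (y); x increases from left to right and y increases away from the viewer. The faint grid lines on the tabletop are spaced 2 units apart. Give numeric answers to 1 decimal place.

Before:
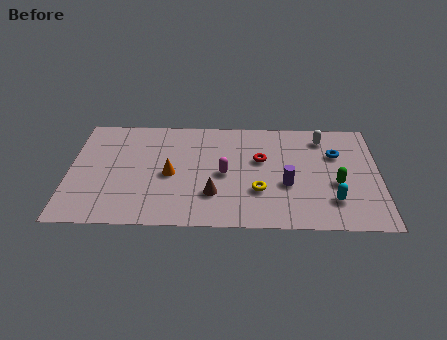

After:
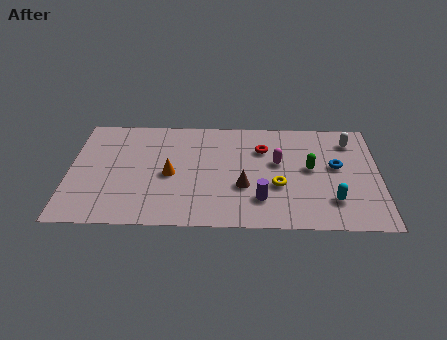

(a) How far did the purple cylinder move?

1.6

The purple cylinder moved from about (10.1, 3.1) to (8.9, 2.0), a distance of √(1.2² + 1.1²) ≈ 1.6.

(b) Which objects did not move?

the orange cone and the cyan capsule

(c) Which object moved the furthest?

the magenta capsule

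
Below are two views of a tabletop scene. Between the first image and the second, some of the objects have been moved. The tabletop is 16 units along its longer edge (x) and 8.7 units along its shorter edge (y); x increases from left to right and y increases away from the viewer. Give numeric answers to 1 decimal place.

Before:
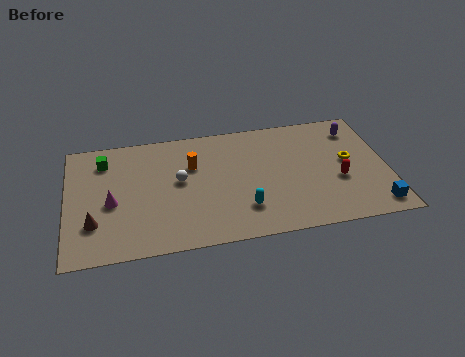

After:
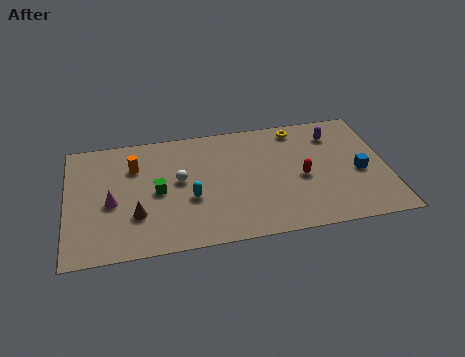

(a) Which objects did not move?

the white sphere and the magenta cone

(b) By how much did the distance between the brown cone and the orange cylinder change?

-2.5

The distance was about 6.0 in the first image and 3.5 in the second, so they moved 2.5 units closer together.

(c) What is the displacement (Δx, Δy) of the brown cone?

(2.1, 0.2)

The brown cone started near (1.3, 2.5) and ended near (3.4, 2.7).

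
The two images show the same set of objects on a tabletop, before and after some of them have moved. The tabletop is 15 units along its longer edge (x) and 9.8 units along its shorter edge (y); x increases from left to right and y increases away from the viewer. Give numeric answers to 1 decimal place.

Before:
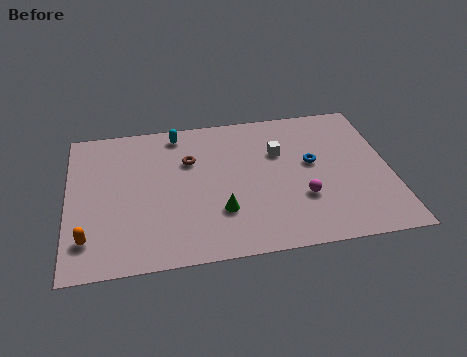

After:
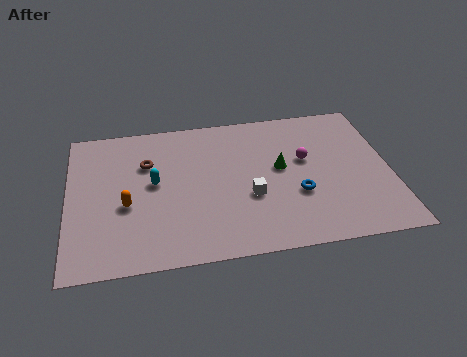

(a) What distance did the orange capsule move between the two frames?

2.6

From (0.9, 2.1) to (2.7, 4.0), the orange capsule covered √(1.8² + 1.9²) ≈ 2.6 units.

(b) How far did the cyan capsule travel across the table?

3.5

The cyan capsule was near (5.2, 8.6) before and (4.0, 5.3) after, so it travelled √(1.2² + 3.3²) ≈ 3.5 units.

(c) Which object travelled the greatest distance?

the green cone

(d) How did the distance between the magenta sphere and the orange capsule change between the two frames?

-1.4

Before: roughly 10.0 units apart; after: 8.6. That's 1.4 units closer together.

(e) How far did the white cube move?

3.2

The white cube moved from about (9.9, 6.5) to (8.4, 3.7), a distance of √(1.5² + 2.8²) ≈ 3.2.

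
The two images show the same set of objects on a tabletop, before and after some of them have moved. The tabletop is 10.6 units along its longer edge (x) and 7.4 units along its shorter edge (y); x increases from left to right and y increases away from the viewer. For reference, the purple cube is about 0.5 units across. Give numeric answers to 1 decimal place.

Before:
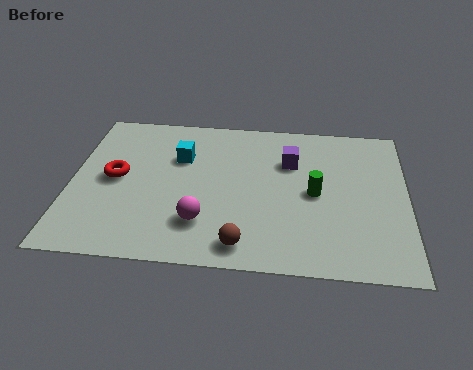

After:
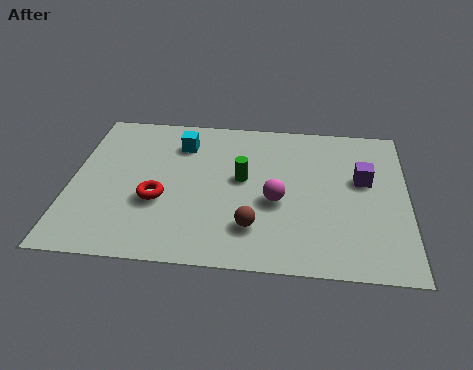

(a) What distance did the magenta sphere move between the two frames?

2.6

The magenta sphere was near (4.2, 1.9) before and (6.5, 3.1) after, so it travelled √(2.3² + 1.2²) ≈ 2.6 units.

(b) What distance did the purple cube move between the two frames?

2.4

The purple cube moved from about (6.9, 5.1) to (9.2, 4.4), a distance of √(2.3² + 0.7²) ≈ 2.4.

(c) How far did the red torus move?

1.7

From (1.4, 3.8) to (2.8, 2.8), the red torus covered √(1.4² + 1.0²) ≈ 1.7 units.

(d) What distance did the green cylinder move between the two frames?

2.4

The green cylinder was near (7.7, 3.6) before and (5.4, 4.1) after, so it travelled √(2.3² + 0.5²) ≈ 2.4 units.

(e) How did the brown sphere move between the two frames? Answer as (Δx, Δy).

(0.3, 0.8)

From the two frames, the brown sphere sits at roughly (5.5, 1.0) before and (5.8, 1.8) after.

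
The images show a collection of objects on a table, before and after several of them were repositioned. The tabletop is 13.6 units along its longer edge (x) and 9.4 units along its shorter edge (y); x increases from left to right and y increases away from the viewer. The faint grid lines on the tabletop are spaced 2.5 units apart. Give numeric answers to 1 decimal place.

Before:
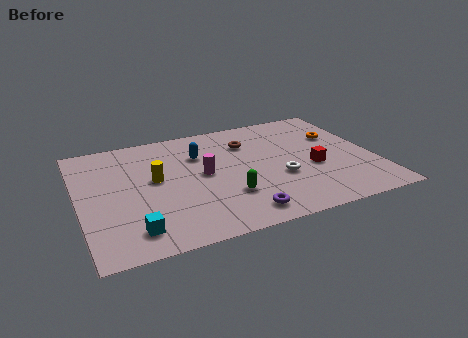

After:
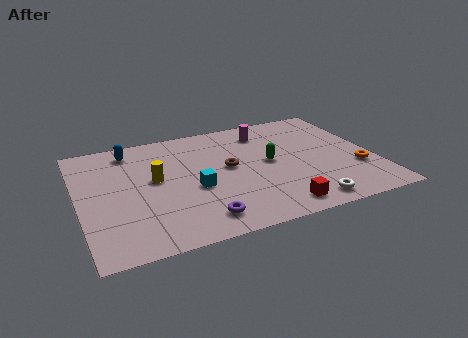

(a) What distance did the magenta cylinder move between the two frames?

4.2

From (5.7, 4.9) to (8.9, 7.6), the magenta cylinder covered √(3.2² + 2.7²) ≈ 4.2 units.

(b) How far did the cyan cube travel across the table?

3.8

From (2.2, 1.6) to (5.2, 3.9), the cyan cube covered √(3.0² + 2.3²) ≈ 3.8 units.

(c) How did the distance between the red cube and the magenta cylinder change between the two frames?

+1.3

The distance was about 5.1 in the first image and 6.4 in the second, so they moved 1.3 units further apart.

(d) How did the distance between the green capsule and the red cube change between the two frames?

-0.5

Before: roughly 4.2 units apart; after: 3.7. That's 0.5 units closer together.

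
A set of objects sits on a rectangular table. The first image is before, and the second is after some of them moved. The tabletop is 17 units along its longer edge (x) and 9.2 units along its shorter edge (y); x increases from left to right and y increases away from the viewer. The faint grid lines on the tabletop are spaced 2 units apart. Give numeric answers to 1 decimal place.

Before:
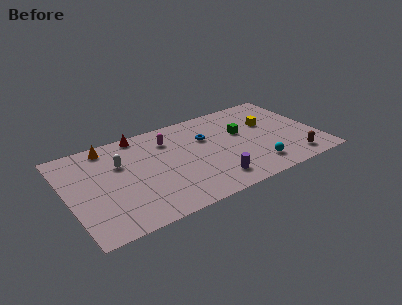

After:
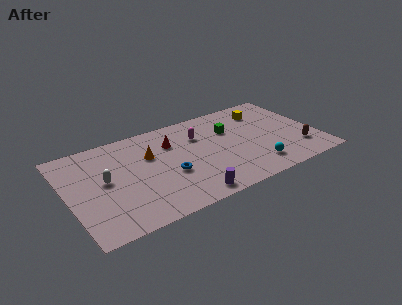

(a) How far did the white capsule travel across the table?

1.7

The white capsule moved from about (3.7, 6.1) to (2.5, 4.9), a distance of √(1.2² + 1.2²) ≈ 1.7.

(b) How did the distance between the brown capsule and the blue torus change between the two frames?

+1.8

Before: roughly 7.1 units apart; after: 8.9. That's 1.8 units further apart.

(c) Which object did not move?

the cyan sphere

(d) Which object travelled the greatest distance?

the blue torus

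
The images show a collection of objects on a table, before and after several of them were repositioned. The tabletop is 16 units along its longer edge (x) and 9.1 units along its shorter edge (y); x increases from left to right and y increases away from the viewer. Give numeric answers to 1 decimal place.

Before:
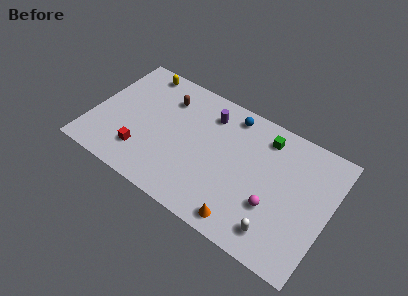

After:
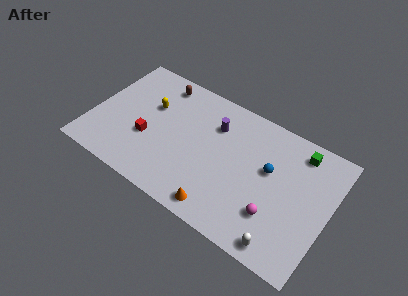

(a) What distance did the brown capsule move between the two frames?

1.1

The brown capsule moved from about (4.6, 6.9) to (4.0, 7.8), a distance of √(0.6² + 0.9²) ≈ 1.1.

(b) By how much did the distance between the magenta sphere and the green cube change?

+0.6

The distance was about 4.6 in the first image and 5.2 in the second, so they moved 0.6 units further apart.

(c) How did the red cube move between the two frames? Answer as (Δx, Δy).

(0.2, 1.2)

The red cube was at about (3.7, 2.2) and moved to about (3.9, 3.4).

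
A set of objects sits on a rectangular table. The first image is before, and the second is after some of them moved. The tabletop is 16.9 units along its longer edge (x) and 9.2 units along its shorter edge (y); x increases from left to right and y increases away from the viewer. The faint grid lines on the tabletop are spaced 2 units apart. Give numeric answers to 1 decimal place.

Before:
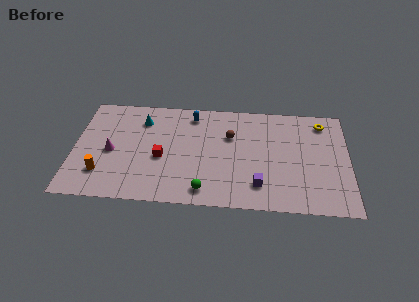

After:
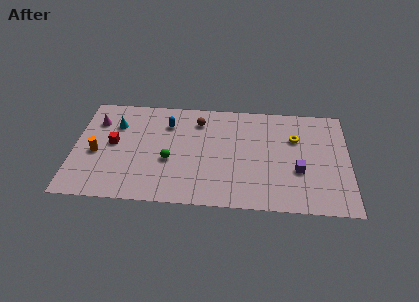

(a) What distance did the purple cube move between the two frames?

2.8

From (11.4, 2.0) to (13.8, 3.4), the purple cube covered √(2.4² + 1.4²) ≈ 2.8 units.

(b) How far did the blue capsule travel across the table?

1.7

From (7.2, 7.8) to (5.7, 6.9), the blue capsule covered √(1.5² + 0.9²) ≈ 1.7 units.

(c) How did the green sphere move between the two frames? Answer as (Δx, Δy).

(-2.2, 2.4)

From the two frames, the green sphere sits at roughly (8.1, 1.3) before and (5.9, 3.7) after.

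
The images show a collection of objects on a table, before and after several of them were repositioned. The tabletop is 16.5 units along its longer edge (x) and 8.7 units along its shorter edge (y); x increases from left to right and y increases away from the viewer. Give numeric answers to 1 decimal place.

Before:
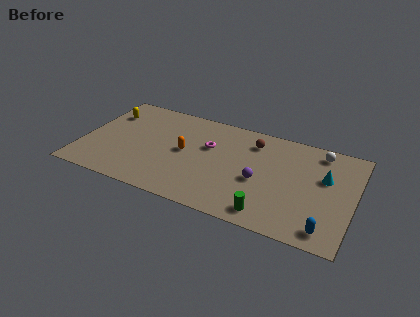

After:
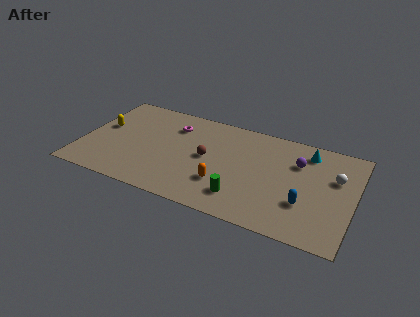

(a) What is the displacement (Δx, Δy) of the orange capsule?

(2.6, -1.9)

The orange capsule started near (6.2, 4.5) and ended near (8.8, 2.6).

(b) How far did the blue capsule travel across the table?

2.1

From (15.1, 1.2) to (13.7, 2.8), the blue capsule covered √(1.4² + 1.6²) ≈ 2.1 units.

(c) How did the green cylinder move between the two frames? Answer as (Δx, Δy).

(-1.7, 0.7)

The green cylinder started near (11.7, 1.2) and ended near (10.0, 1.9).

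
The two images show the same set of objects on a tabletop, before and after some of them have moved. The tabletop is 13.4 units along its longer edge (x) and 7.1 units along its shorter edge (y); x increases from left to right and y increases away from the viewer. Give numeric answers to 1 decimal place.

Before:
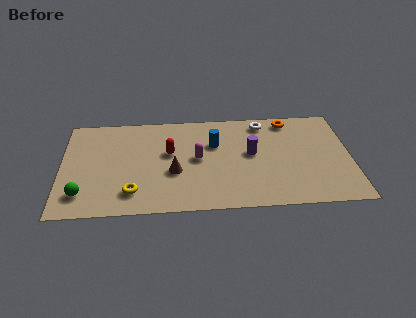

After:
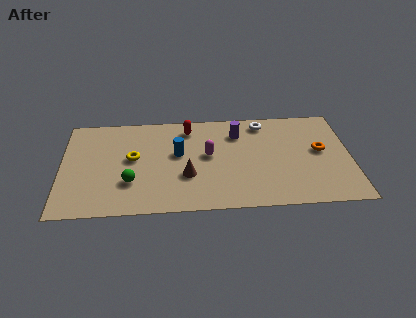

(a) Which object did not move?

the white torus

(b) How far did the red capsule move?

1.9

From (5.0, 4.2) to (5.9, 5.9), the red capsule covered √(0.9² + 1.7²) ≈ 1.9 units.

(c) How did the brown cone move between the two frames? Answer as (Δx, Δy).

(0.6, -0.3)

From the two frames, the brown cone sits at roughly (5.2, 2.8) before and (5.8, 2.5) after.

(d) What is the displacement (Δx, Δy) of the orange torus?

(1.4, -2.3)

The orange torus was at about (10.6, 6.2) and moved to about (12.0, 3.9).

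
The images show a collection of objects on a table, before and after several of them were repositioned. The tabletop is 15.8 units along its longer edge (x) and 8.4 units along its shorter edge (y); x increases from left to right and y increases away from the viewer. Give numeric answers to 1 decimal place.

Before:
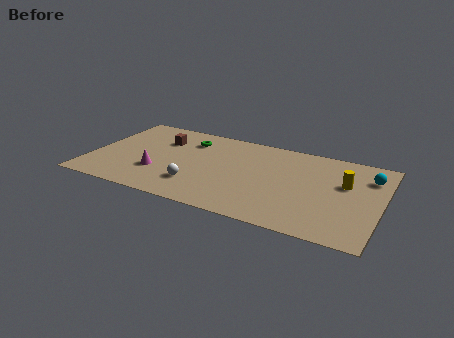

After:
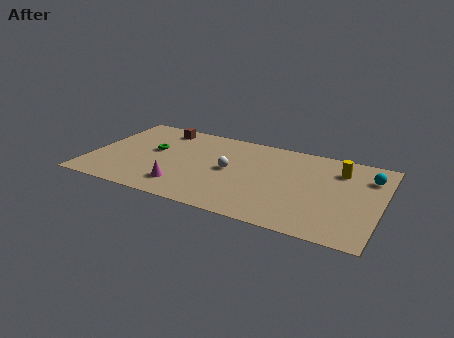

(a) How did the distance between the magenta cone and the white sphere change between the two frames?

+1.1

Before: roughly 2.3 units apart; after: 3.4. That's 1.1 units further apart.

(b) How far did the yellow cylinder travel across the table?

1.3

The yellow cylinder moved from about (13.8, 5.2) to (13.4, 6.4), a distance of √(0.4² + 1.2²) ≈ 1.3.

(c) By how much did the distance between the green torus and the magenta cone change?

-0.4

They were about 4.0 units apart before and 3.6 after — 0.4 units closer together.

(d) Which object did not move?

the cyan sphere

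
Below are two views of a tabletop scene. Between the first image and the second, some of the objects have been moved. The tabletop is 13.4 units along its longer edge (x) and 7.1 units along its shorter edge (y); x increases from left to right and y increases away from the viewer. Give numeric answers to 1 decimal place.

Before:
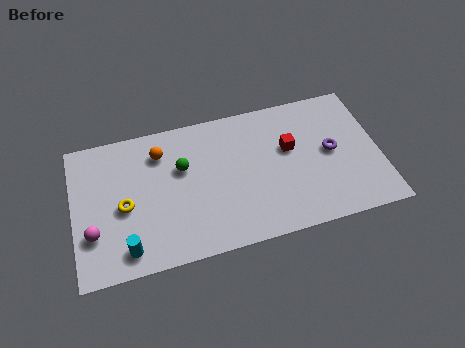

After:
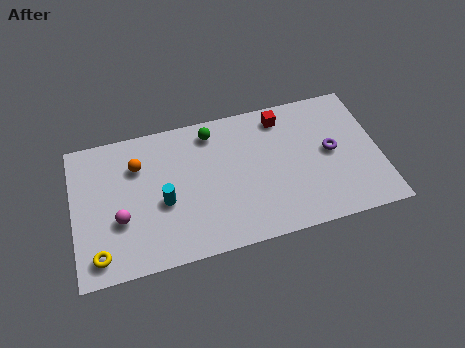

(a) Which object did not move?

the purple torus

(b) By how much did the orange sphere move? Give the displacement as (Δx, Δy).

(-1.0, -0.4)

The orange sphere started near (3.9, 5.5) and ended near (2.9, 5.1).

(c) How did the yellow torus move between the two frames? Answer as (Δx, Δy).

(-1.2, -2.1)

From the two frames, the yellow torus sits at roughly (2.2, 3.2) before and (1.0, 1.1) after.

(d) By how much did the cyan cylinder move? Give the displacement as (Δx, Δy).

(1.7, 1.9)

From the two frames, the cyan cylinder sits at roughly (2.2, 1.1) before and (3.9, 3.0) after.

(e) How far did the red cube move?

1.7

The red cube moved from about (9.5, 4.3) to (9.3, 6.0), a distance of √(0.2² + 1.7²) ≈ 1.7.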